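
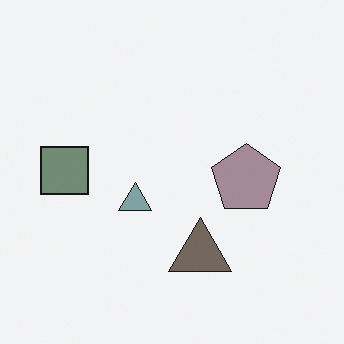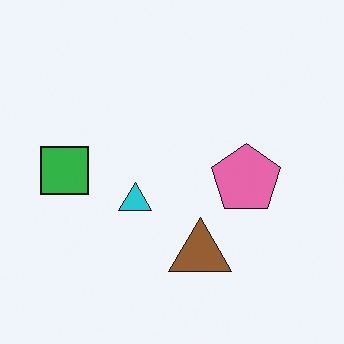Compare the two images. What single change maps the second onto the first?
The image was heavily desaturated.

All colors are more muted and greyish — a global saturation change.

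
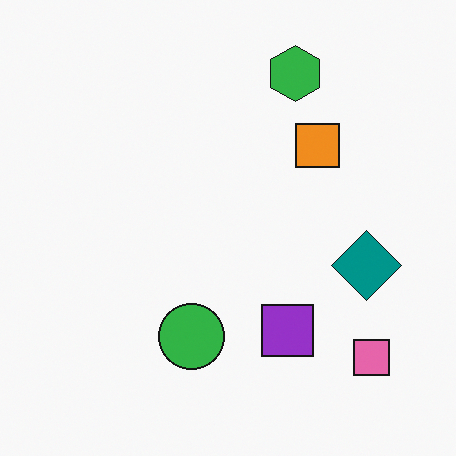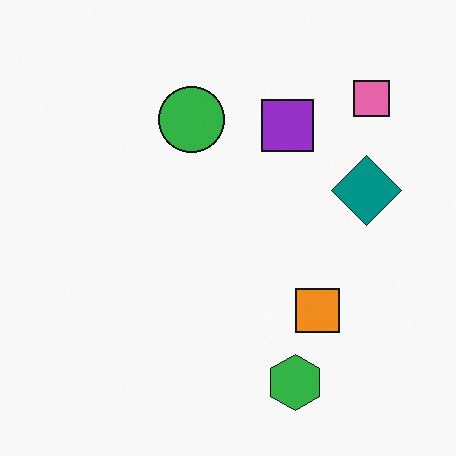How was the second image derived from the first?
The image was flipped vertically (top ↔ bottom).

The green hexagon is in the top of the first image and the bottom of the second — shapes on opposite sides of the horizontal midline have swapped in a mirror flip.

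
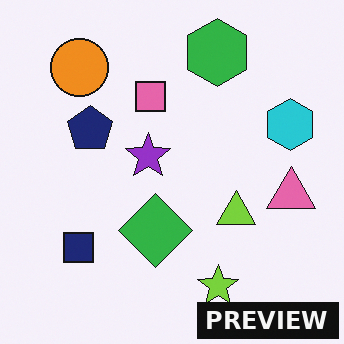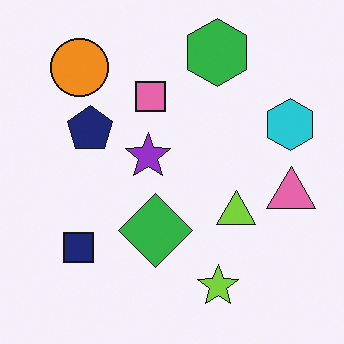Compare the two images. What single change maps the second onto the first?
Watermarked with the text "PREVIEW" in the lower-right corner.

A dark label reading "PREVIEW" appears in the lower-right corner.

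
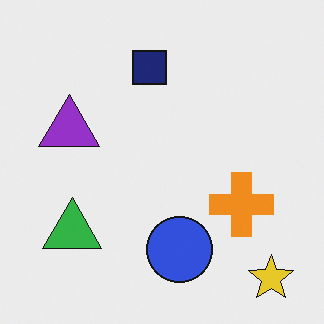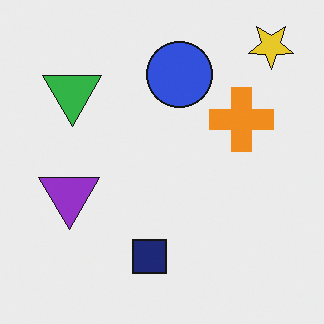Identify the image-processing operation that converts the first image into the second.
The transformation is: flipped vertically (top ↔ bottom).

The yellow star is in the bottom-right of the first image and the top-right of the second — shapes on opposite sides of the horizontal midline have swapped in a mirror flip.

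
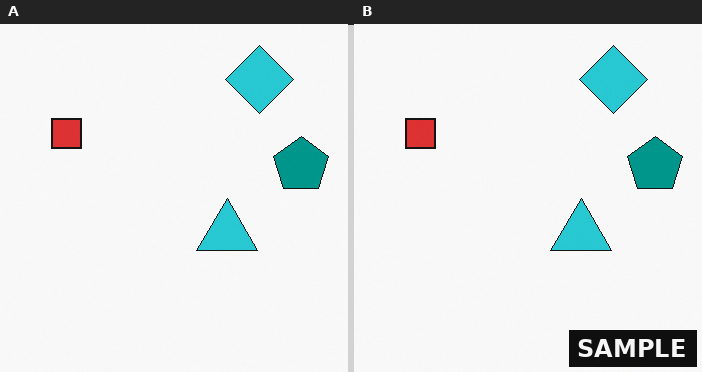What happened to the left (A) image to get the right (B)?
The image was watermarked with the text "SAMPLE" in the lower-right corner.

A dark label reading "SAMPLE" appears in the lower-right corner.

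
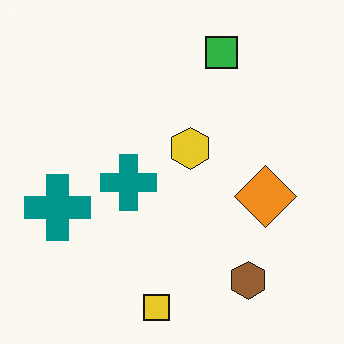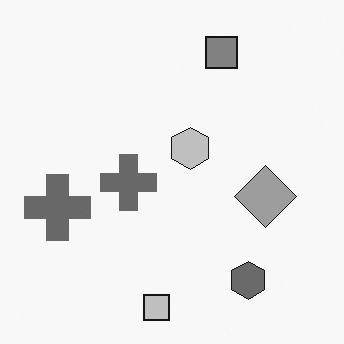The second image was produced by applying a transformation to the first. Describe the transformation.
The image was converted to grayscale.

All color is removed — every shape is now a shade of grey.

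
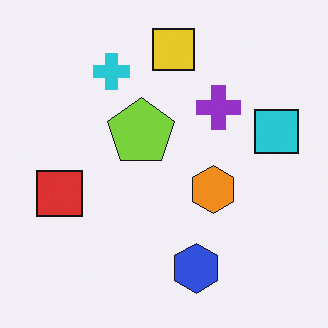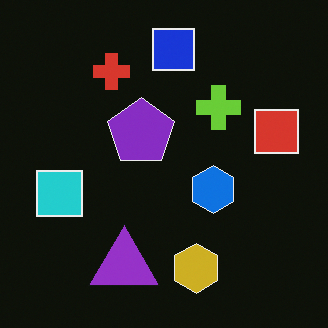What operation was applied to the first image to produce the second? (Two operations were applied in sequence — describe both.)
The second image is the first color-inverted (negative), then overlaid with an additional purple triangle.

The light background has become dark and every shape's color is its complement — a photographic negative. A purple triangle appears in the second image that is absent from the first.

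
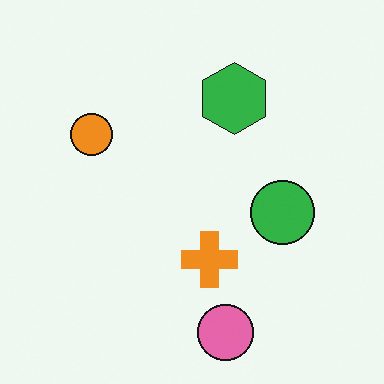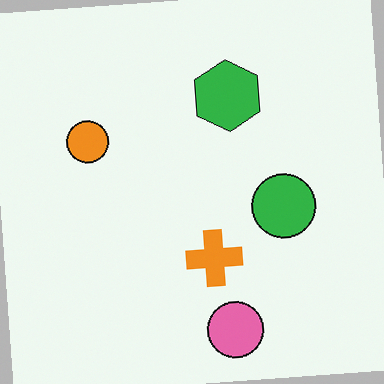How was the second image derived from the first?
Rotated counter-clockwise by a few degrees.

Every shape is tilted by the same angle and the image corners show triangular fill wedges — a whole-image rotation by a non-right angle.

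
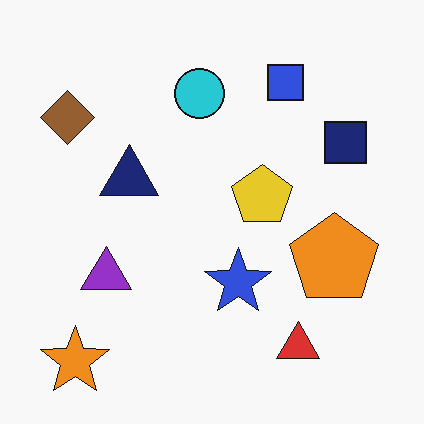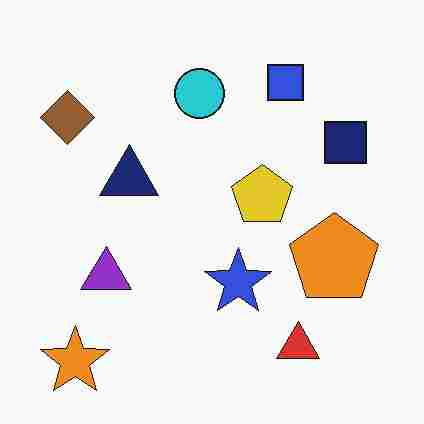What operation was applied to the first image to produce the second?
Degraded with heavy JPEG compression.

Blocky 8×8 compression artifacts appear around shape edges and the flat background shows ringing — characteristic JPEG degradation.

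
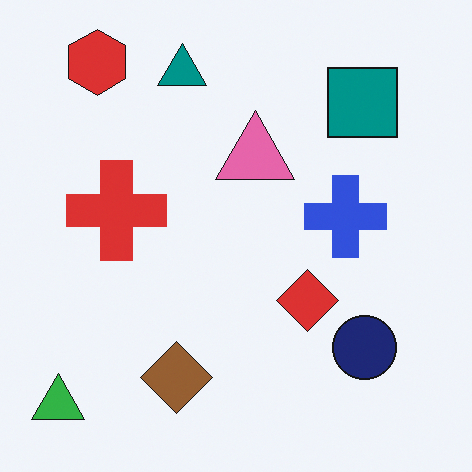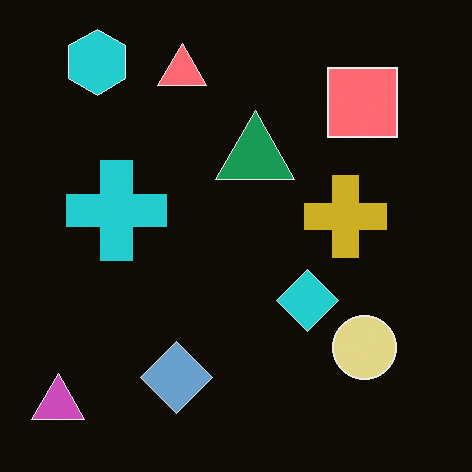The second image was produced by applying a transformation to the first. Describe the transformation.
It was color-inverted (negative).

The light background has become dark and every shape's color is its complement — a photographic negative.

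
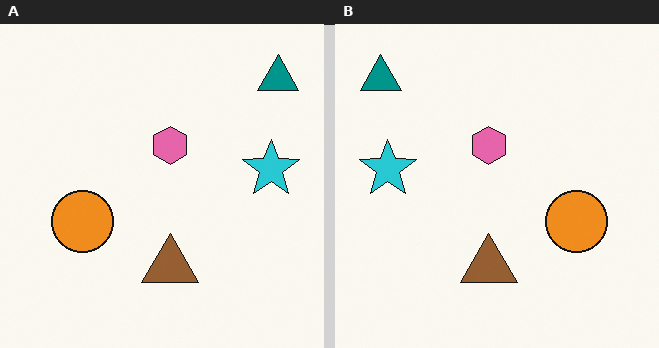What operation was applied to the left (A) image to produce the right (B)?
This is the original image flipped horizontally (left ↔ right).

The teal triangle is in the top-right of the left (A) image and the top-left of the right (B) — shapes on opposite sides of the vertical midline have swapped in a mirror flip.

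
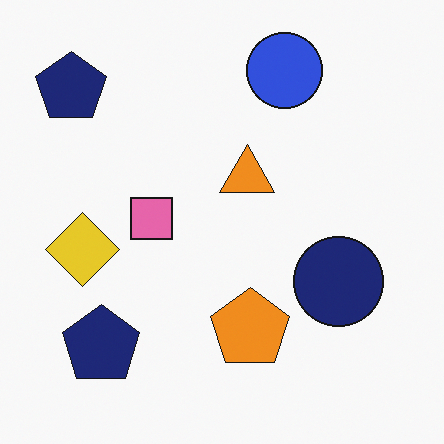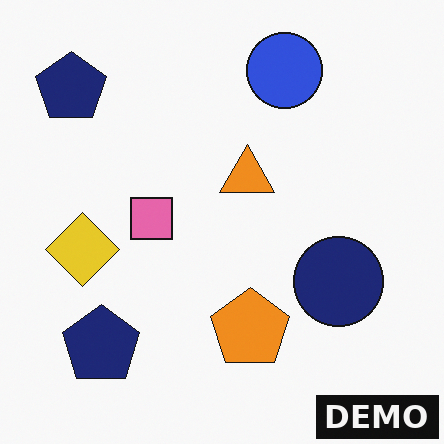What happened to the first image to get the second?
It was watermarked with the text "DEMO" in the lower-right corner.

A dark label reading "DEMO" appears in the lower-right corner.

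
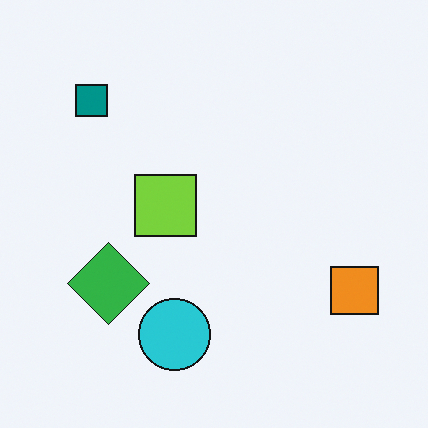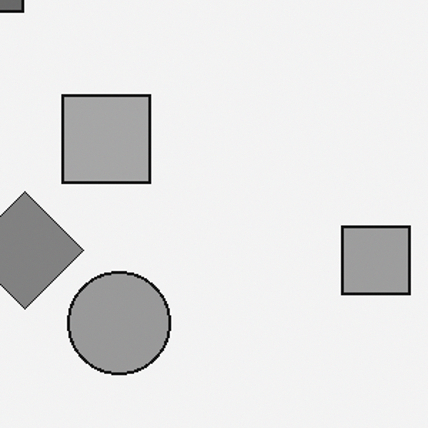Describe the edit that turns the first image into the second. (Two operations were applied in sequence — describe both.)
This is the original image converted to grayscale, then cropped slightly and scaled back up.

All color is removed — every shape is now a shade of grey. The visible shapes are larger and the field of view is narrower; shapes near the original edges may be partly or wholly outside the frame — a crop-and-rescale.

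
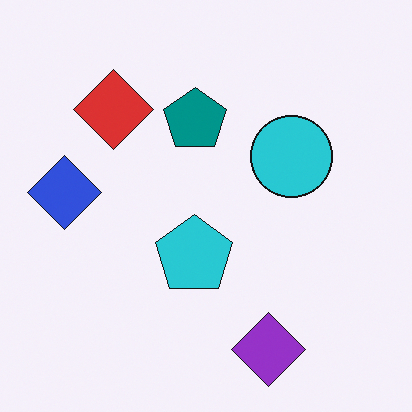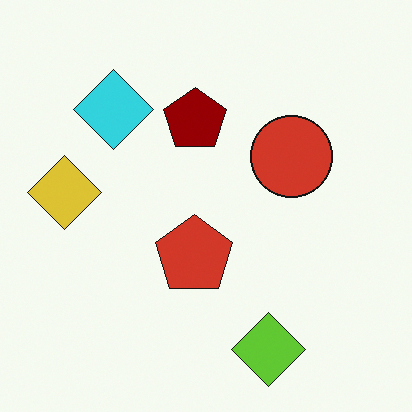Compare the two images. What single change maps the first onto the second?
It was hue-shifted by a large amount.

Every shape's color has rotated by the same amount around the hue wheel — a uniform hue shift.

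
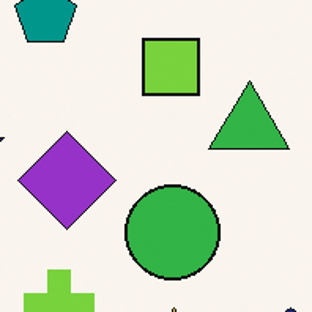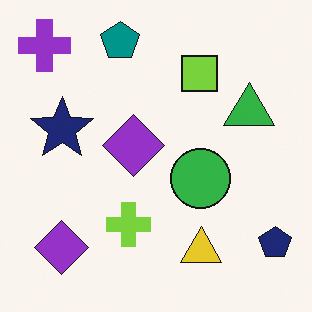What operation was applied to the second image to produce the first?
The image was cropped slightly and scaled back up.

The visible shapes are larger and the field of view is narrower; shapes near the original edges may be partly or wholly outside the frame — a crop-and-rescale.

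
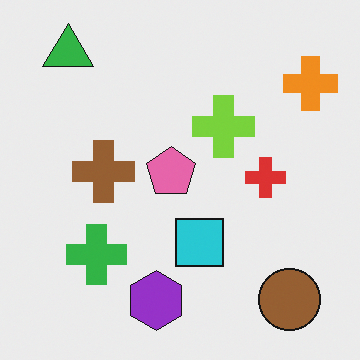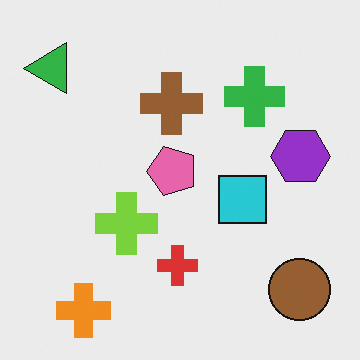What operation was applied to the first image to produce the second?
The second image is the first transposed (reflected across the top-left ↔ bottom-right diagonal).

Shapes have swapped their row and column positions — what was in the top-right is now in the bottom-left — a diagonal reflection.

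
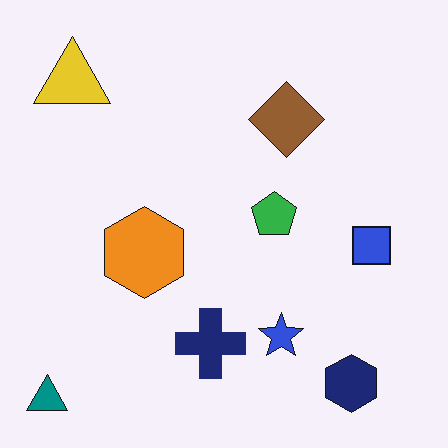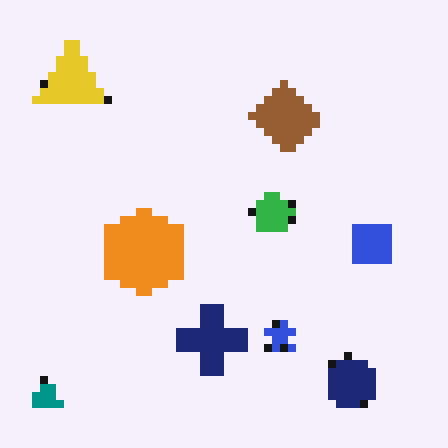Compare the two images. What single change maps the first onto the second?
The transformation is: moderately pixelated.

Shapes are reduced to large square blocks; fine edges and outlines are lost — a downscale-then-upscale (mosaic) effect.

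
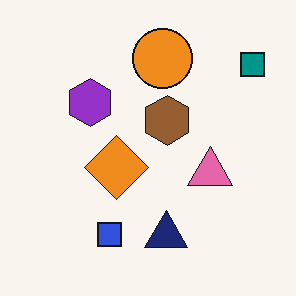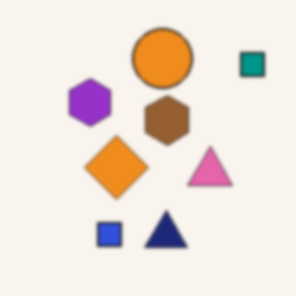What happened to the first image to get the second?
The image was slightly softened.

Shape edges and outlines are uniformly softened across the whole image.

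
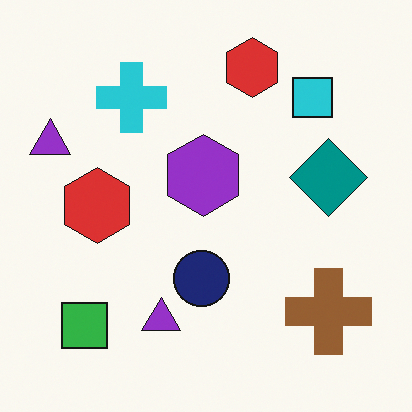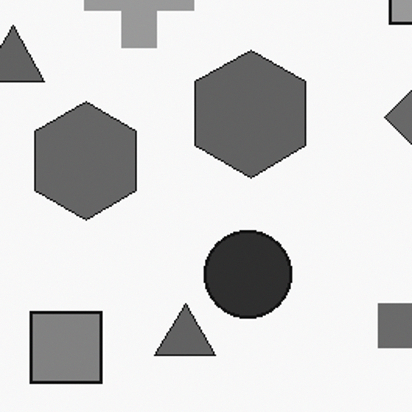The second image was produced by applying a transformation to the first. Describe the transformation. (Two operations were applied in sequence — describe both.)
The transformation is: converted to grayscale, then cropped to a modestly smaller region and rescaled.

All color is removed — every shape is now a shade of grey. The visible shapes are larger and the field of view is narrower; shapes near the original edges may be partly or wholly outside the frame — a crop-and-rescale.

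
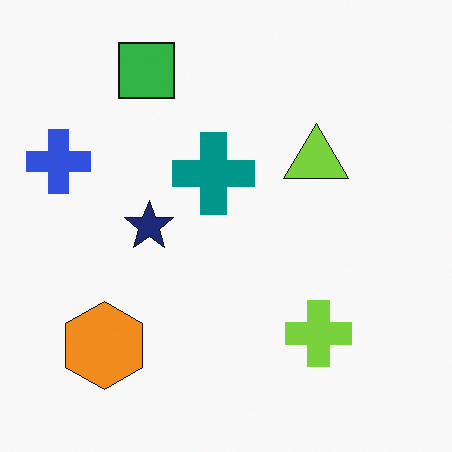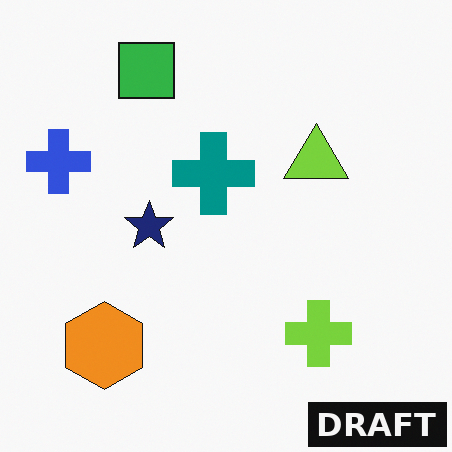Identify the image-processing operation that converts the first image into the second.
The image was watermarked with the text "DRAFT" in the lower-right corner.

A dark label reading "DRAFT" appears in the lower-right corner.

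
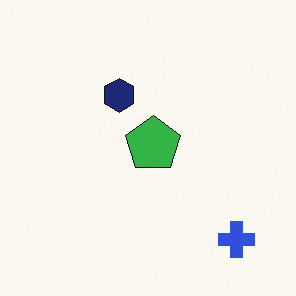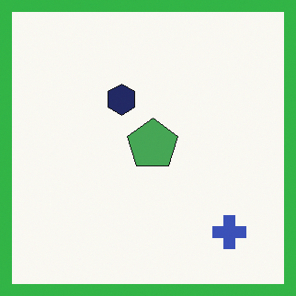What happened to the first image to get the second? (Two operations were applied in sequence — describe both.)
The second image is the first slightly desaturated, then framed with a green border.

All colors are more muted and greyish — a global saturation change. A solid green frame runs around the edge of the second image, with the content slightly shrunk inside it.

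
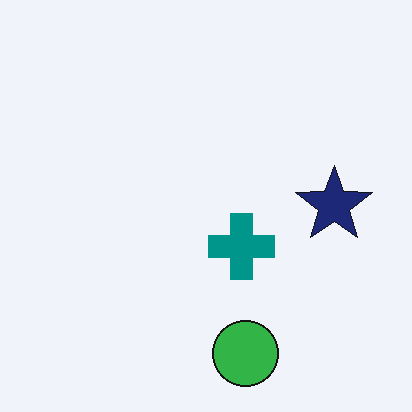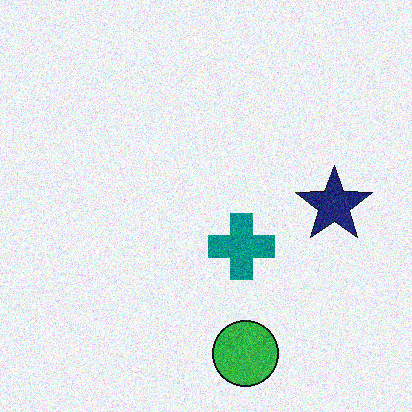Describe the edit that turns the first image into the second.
Degraded with moderate additive noise.

Random speckle covers the whole image, including the flat background.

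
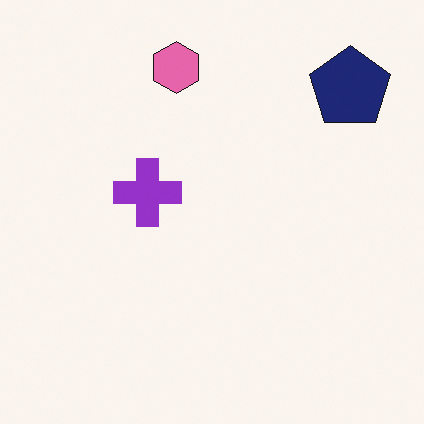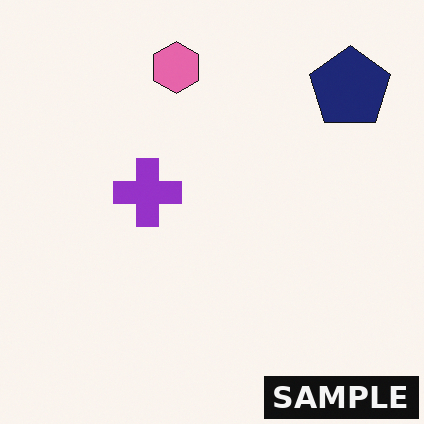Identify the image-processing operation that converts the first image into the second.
This is the original image watermarked with the text "SAMPLE" in the lower-right corner.

A dark label reading "SAMPLE" appears in the lower-right corner.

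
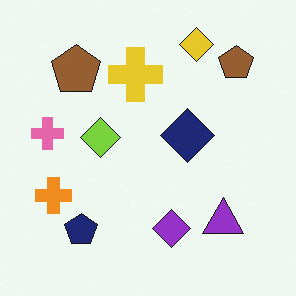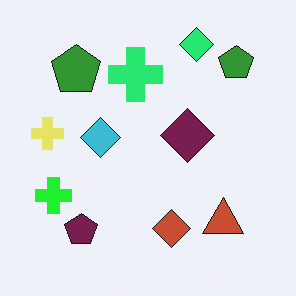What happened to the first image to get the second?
It was hue-shifted by a moderate amount.

Every shape's color has rotated by the same amount around the hue wheel — a uniform hue shift.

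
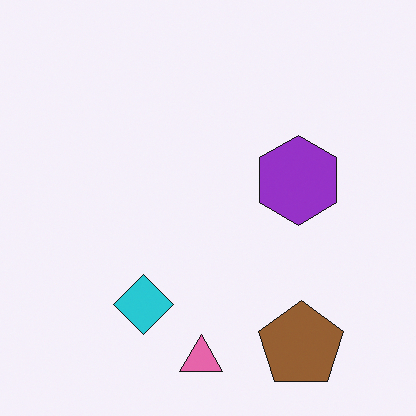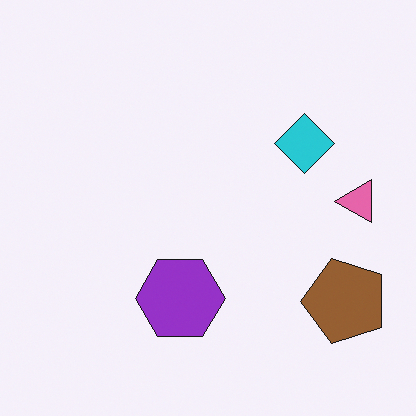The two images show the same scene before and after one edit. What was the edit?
The transformation is: transposed (reflected across the top-left ↔ bottom-right diagonal).

Shapes have swapped their row and column positions — what was in the top-right is now in the bottom-left — a diagonal reflection.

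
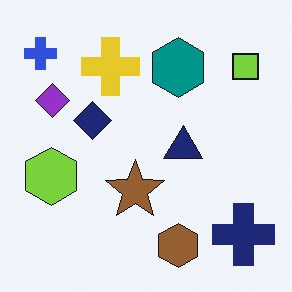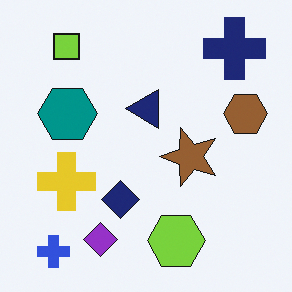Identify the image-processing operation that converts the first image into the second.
It was rotated 90° counter-clockwise.

The blue cross sits in the top-left of the first image and the bottom-left of the second — consistent with a whole-image 90° counter-clockwise rotation.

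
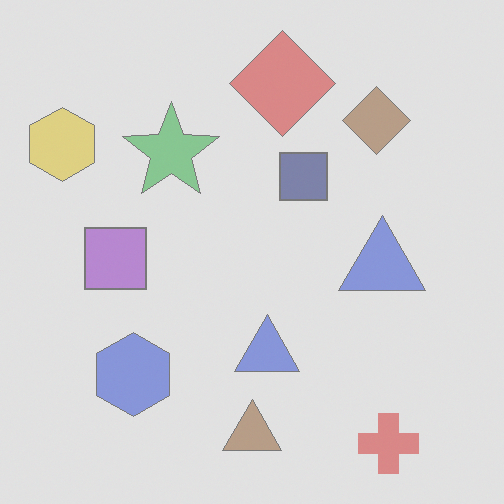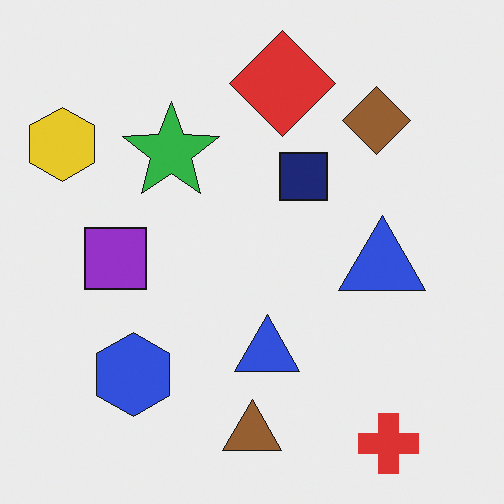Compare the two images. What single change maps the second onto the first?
The first image is the second given much lower contrast.

Tones are pushed toward mid-grey across the whole image — a global contrast change.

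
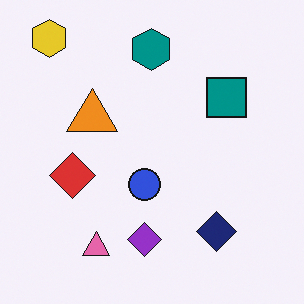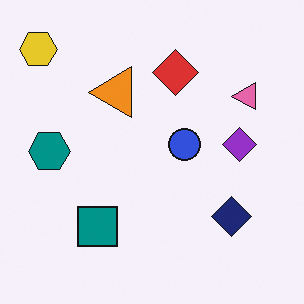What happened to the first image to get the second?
This is the original image transposed (reflected across the top-left ↔ bottom-right diagonal).

Shapes have swapped their row and column positions — what was in the top-right is now in the bottom-left — a diagonal reflection.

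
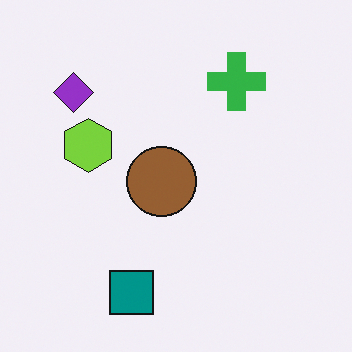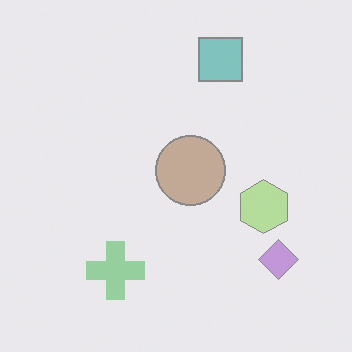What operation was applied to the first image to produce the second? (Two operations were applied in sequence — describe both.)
The transformation is: rotated 180°, then washed out (contrast reduced).

The purple diamond sits in the top-left of the first image and the bottom-right of the second — consistent with a whole-image 180° rotation. Tones are pushed toward mid-grey across the whole image — a global contrast change.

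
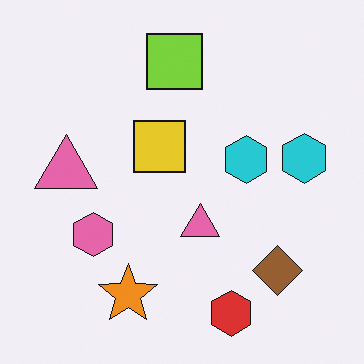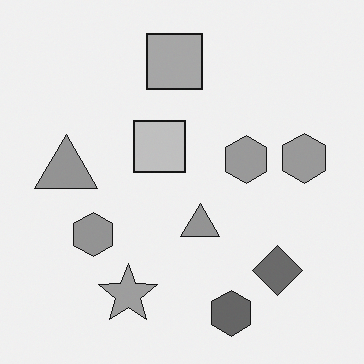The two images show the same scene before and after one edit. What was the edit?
The second image is the first converted to grayscale.

All color is removed — every shape is now a shade of grey.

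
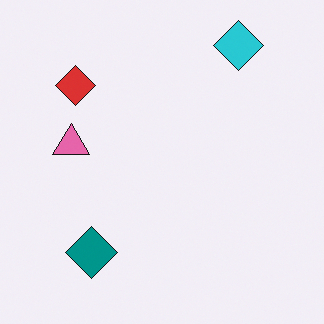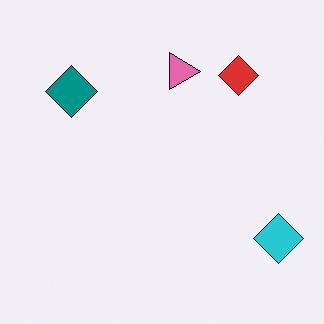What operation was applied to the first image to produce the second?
This is the original image rotated 90° clockwise.

The cyan diamond sits in the top-right of the first image and the bottom-right of the second — consistent with a whole-image 90° clockwise rotation.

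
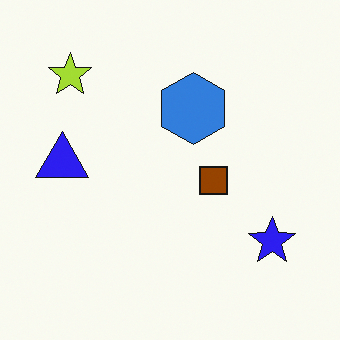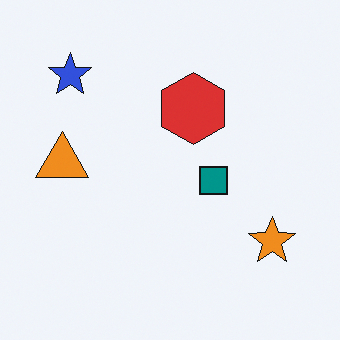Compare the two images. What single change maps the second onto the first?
The image was hue-shifted by a large amount.

Every shape's color has rotated by the same amount around the hue wheel — a uniform hue shift.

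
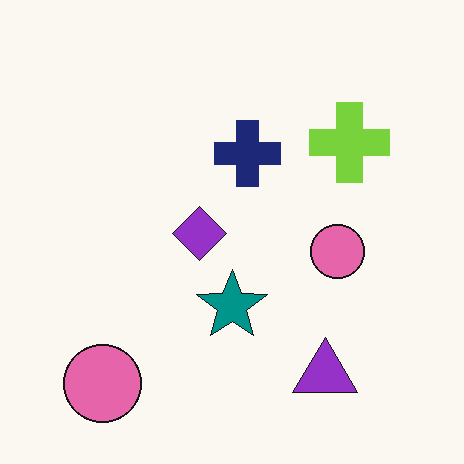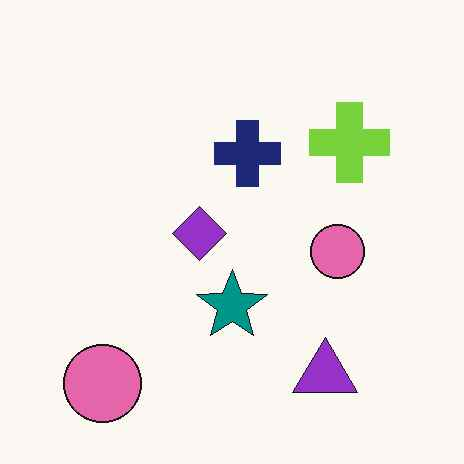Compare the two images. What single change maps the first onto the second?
The second image is the first JPEG-compressed with visible artifacts.

Blocky 8×8 compression artifacts appear around shape edges and the flat background shows ringing — characteristic JPEG degradation.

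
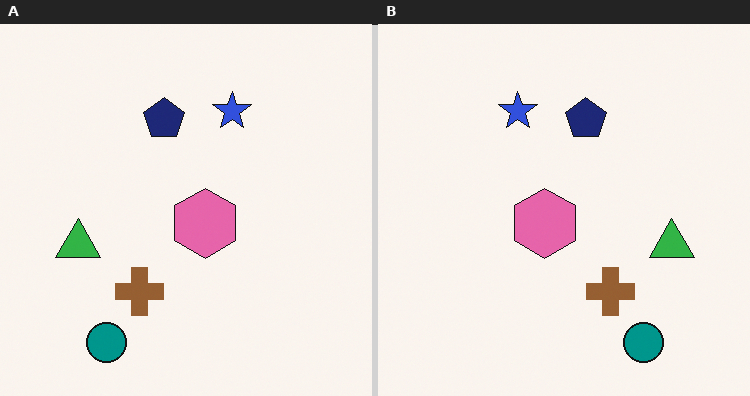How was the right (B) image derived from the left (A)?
The image was flipped horizontally (left ↔ right).

The green triangle is in the left of the left (A) image and the right of the right (B) — shapes on opposite sides of the vertical midline have swapped in a mirror flip.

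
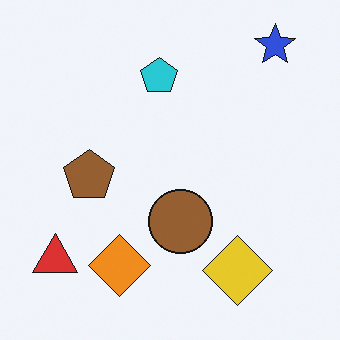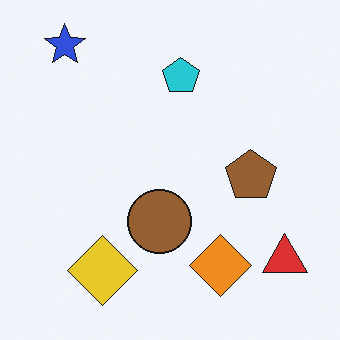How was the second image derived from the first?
It was flipped horizontally (left ↔ right).

The red triangle is in the bottom-left of the first image and the bottom-right of the second — shapes on opposite sides of the vertical midline have swapped in a mirror flip.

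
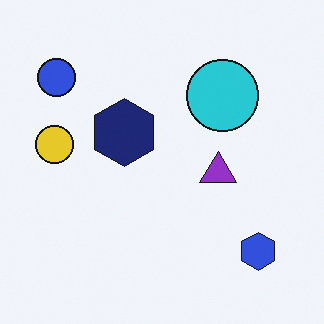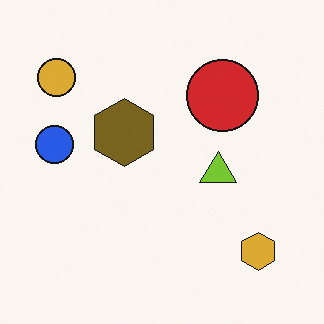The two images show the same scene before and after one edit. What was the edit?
The second image is the first hue-shifted by a large amount.

Every shape's color has rotated by the same amount around the hue wheel — a uniform hue shift.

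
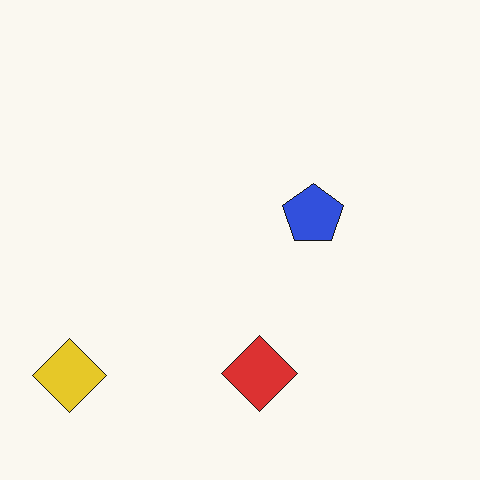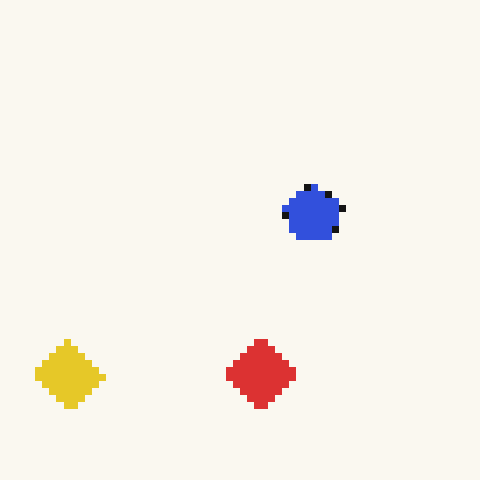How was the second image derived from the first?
The second image is the first pixelated into visible square blocks.

Shapes are reduced to large square blocks; fine edges and outlines are lost — a downscale-then-upscale (mosaic) effect.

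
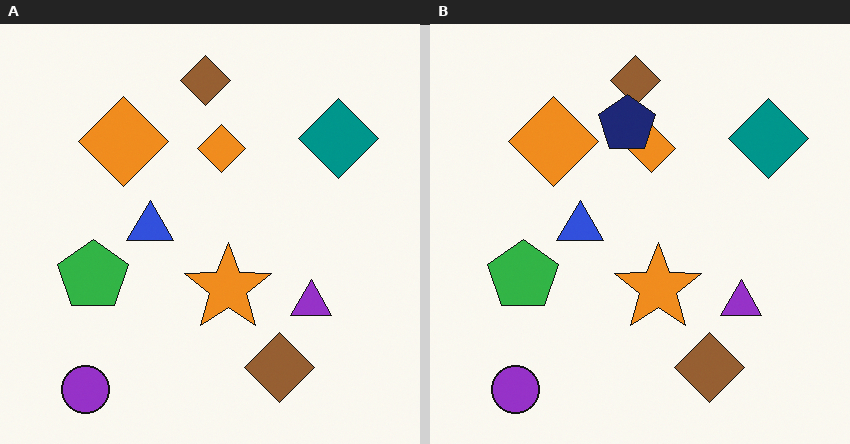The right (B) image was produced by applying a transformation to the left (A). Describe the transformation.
The right (B) image is the left (A) overlaid with an additional navy pentagon.

A navy pentagon appears in the right (B) image that is absent from the left (A).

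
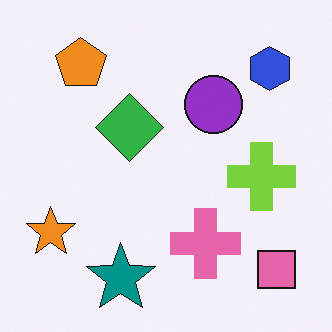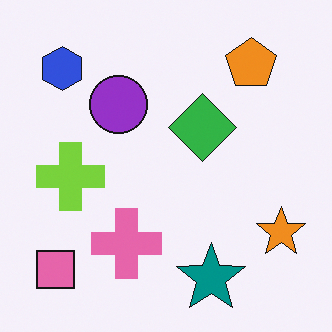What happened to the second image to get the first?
It was flipped horizontally (left ↔ right).

The orange star is in the bottom-right of the second image and the bottom-left of the first — shapes on opposite sides of the vertical midline have swapped in a mirror flip.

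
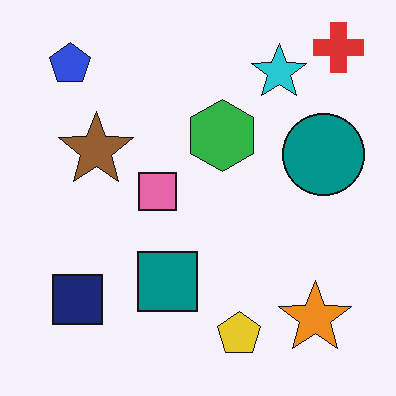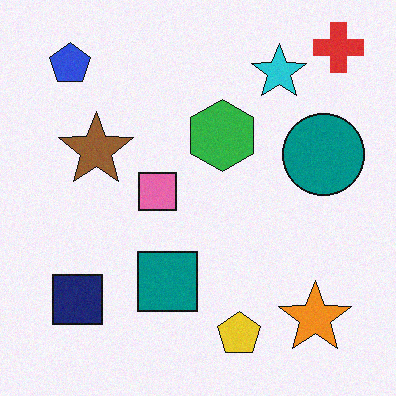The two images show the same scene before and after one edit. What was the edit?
Degraded with subtle gaussian noise.

Random speckle covers the whole image, including the flat background.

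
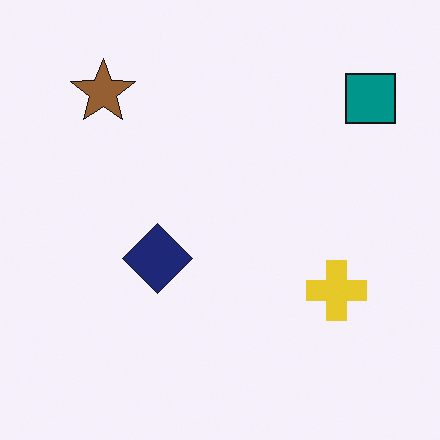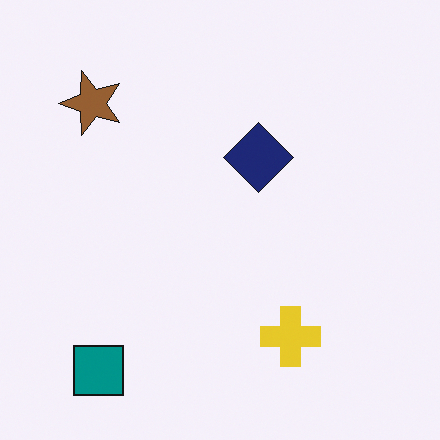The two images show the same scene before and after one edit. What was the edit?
The second image is the first transposed (reflected across the top-left ↔ bottom-right diagonal).

Shapes have swapped their row and column positions — what was in the top-right is now in the bottom-left — a diagonal reflection.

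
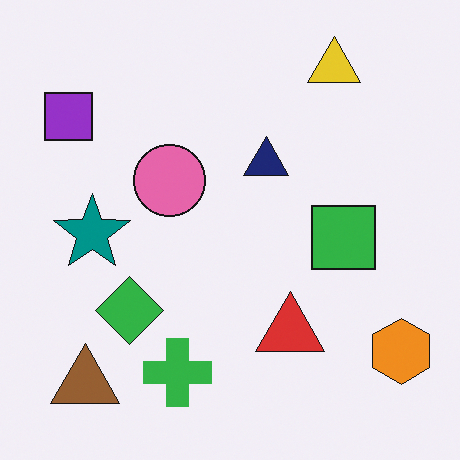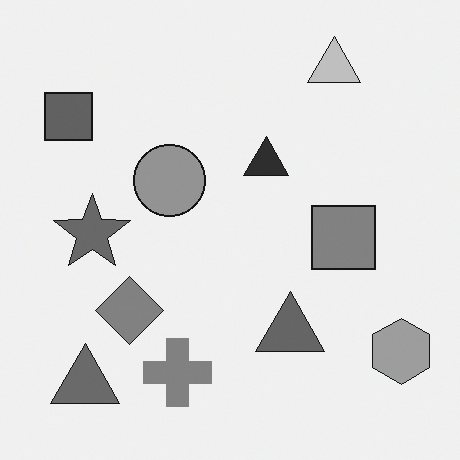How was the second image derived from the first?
The image was converted to grayscale.

All color is removed — every shape is now a shade of grey.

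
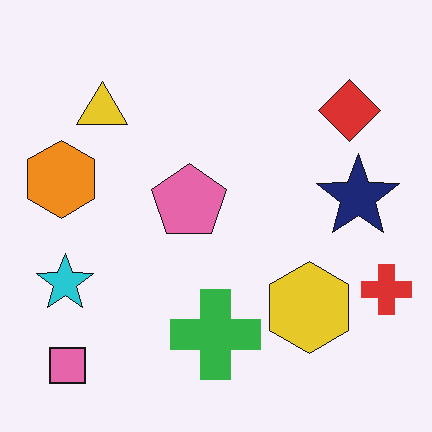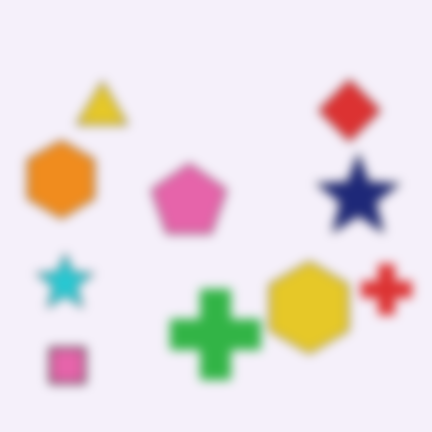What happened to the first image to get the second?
The transformation is: heavily blurred.

Shape edges and outlines are uniformly softened across the whole image.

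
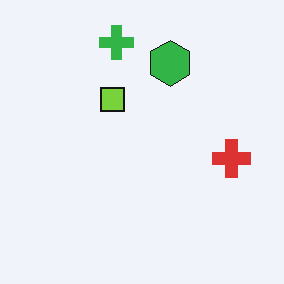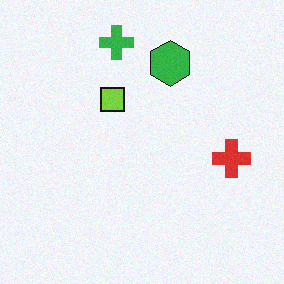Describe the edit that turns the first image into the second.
The second image is the first degraded with subtle gaussian noise.

Random speckle covers the whole image, including the flat background.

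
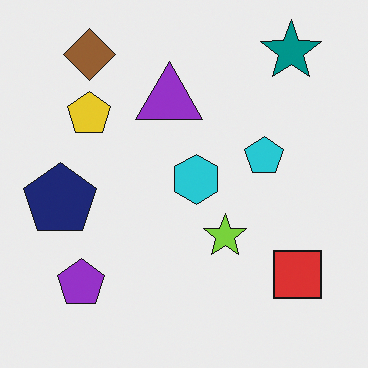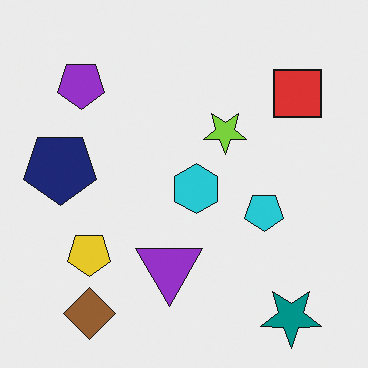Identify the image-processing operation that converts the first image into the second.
The image was flipped vertically (top ↔ bottom).

The teal star is in the top-right of the first image and the bottom-right of the second — shapes on opposite sides of the horizontal midline have swapped in a mirror flip.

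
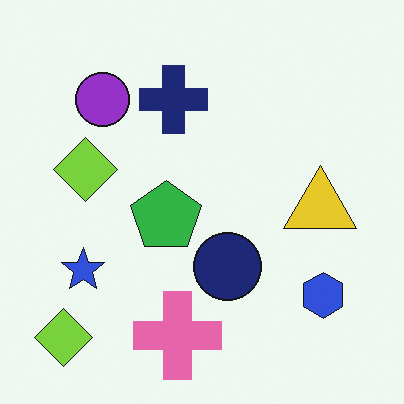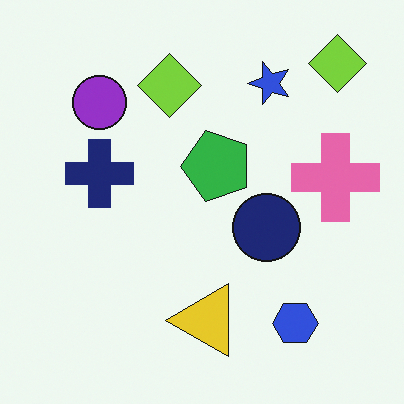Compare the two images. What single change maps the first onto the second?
The transformation is: transposed (reflected across the top-left ↔ bottom-right diagonal).

Shapes have swapped their row and column positions — what was in the top-right is now in the bottom-left — a diagonal reflection.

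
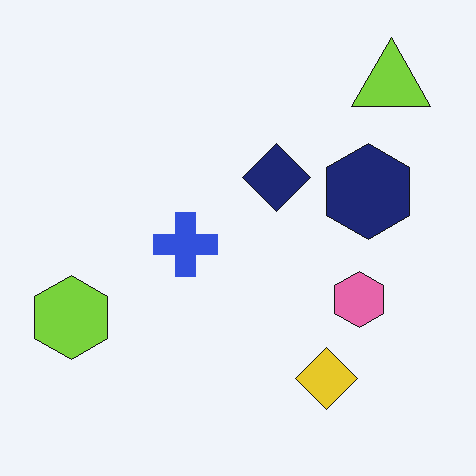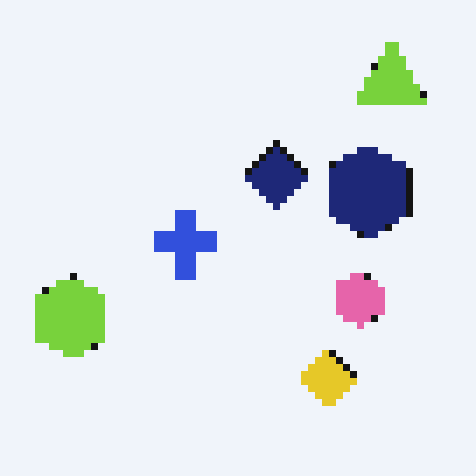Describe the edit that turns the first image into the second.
The image was pixelated into visible square blocks.

Shapes are reduced to large square blocks; fine edges and outlines are lost — a downscale-then-upscale (mosaic) effect.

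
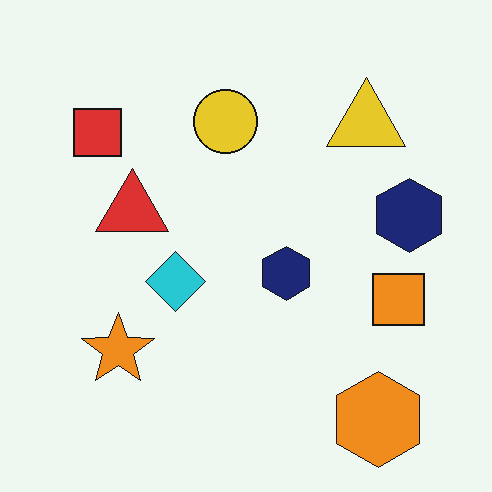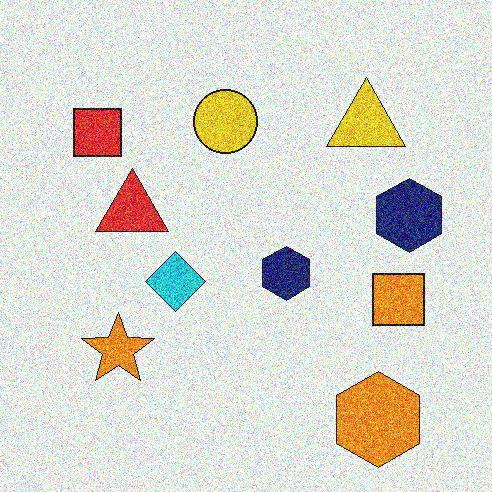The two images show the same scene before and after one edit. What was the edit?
The transformation is: degraded with a thick layer of grain.

Random speckle covers the whole image, including the flat background.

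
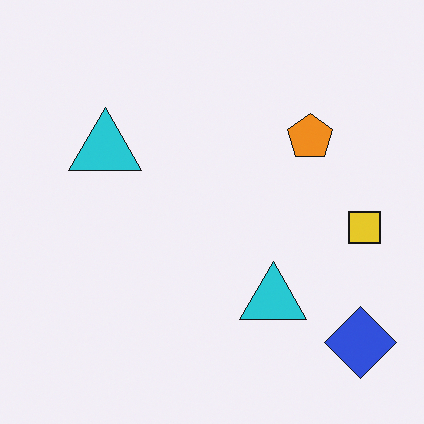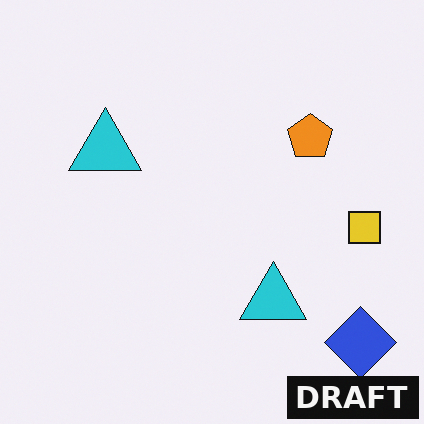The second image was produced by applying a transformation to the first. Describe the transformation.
The transformation is: watermarked with the text "DRAFT" in the lower-right corner.

A dark label reading "DRAFT" appears in the lower-right corner.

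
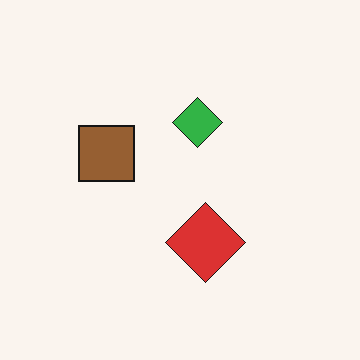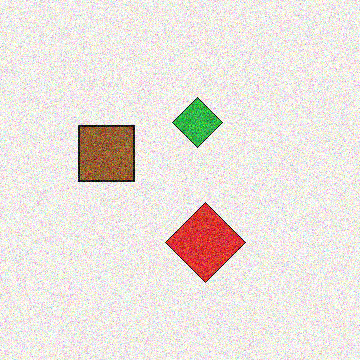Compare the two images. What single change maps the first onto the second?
The second image is the first degraded with strong gaussian noise.

Random speckle covers the whole image, including the flat background.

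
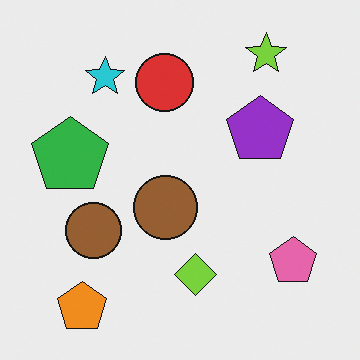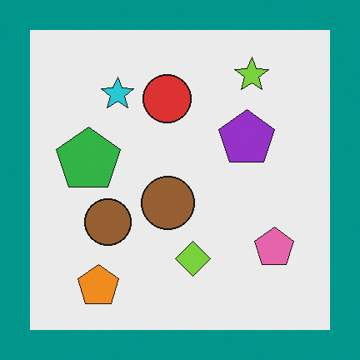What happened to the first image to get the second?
Framed with a teal border.

A solid teal frame runs around the edge of the second image, with the content slightly shrunk inside it.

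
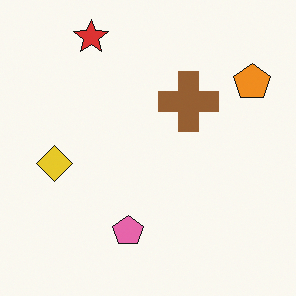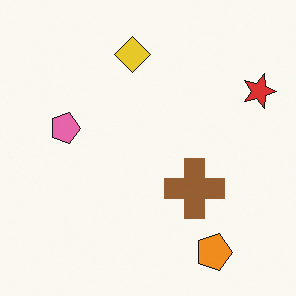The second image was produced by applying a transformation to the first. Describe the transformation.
Rotated 90° clockwise.

The red star sits in the top-left of the first image and the top-right of the second — consistent with a whole-image 90° clockwise rotation.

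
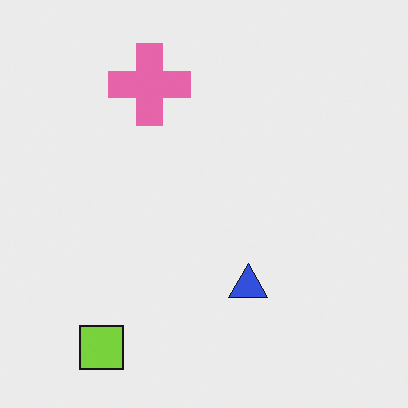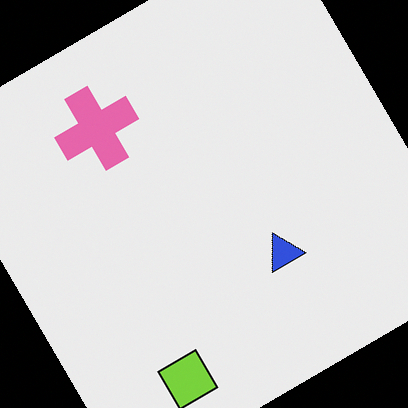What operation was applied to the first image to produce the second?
It was rotated counter-clockwise by a large amount — several tens of degrees.

Every shape is tilted by the same angle and the image corners show triangular fill wedges — a whole-image rotation by a non-right angle.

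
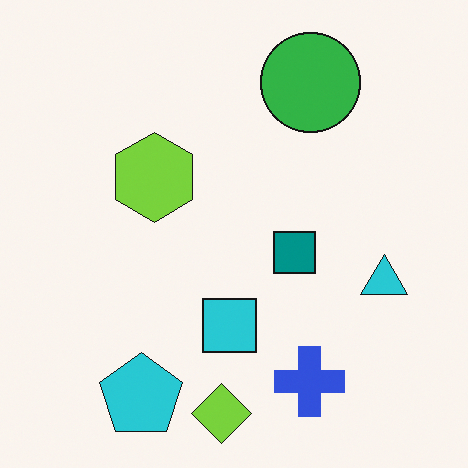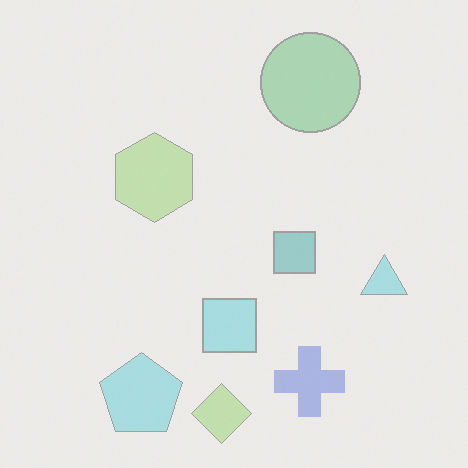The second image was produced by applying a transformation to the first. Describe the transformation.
The transformation is: washed out (contrast reduced).

Tones are pushed toward mid-grey across the whole image — a global contrast change.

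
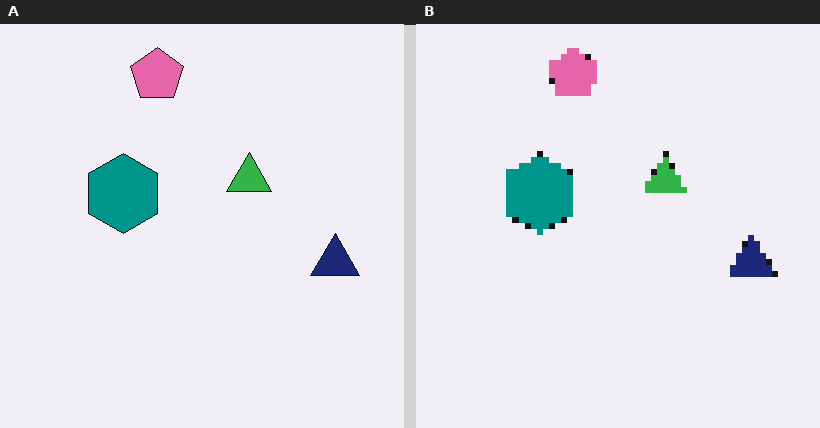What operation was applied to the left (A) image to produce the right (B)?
This is the original image moderately pixelated.

Shapes are reduced to large square blocks; fine edges and outlines are lost — a downscale-then-upscale (mosaic) effect.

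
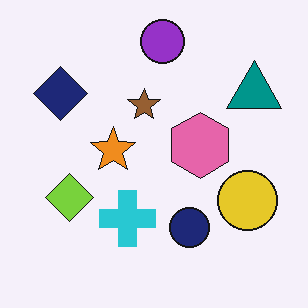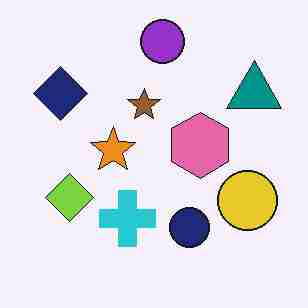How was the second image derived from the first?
This is the original image heavily JPEG-compressed with obvious blocking artifacts.

Blocky 8×8 compression artifacts appear around shape edges and the flat background shows ringing — characteristic JPEG degradation.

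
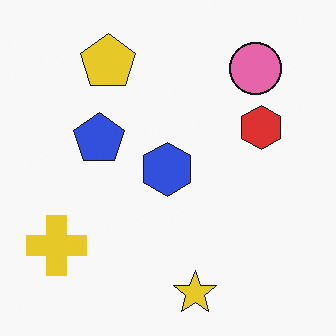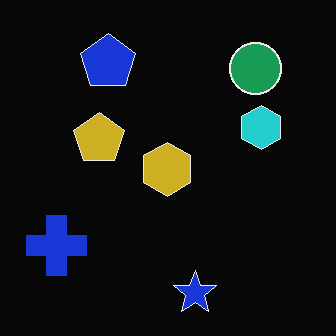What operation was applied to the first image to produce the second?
The image was color-inverted (negative).

The light background has become dark and every shape's color is its complement — a photographic negative.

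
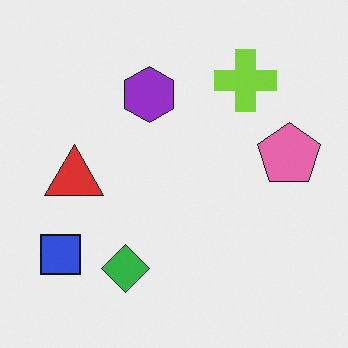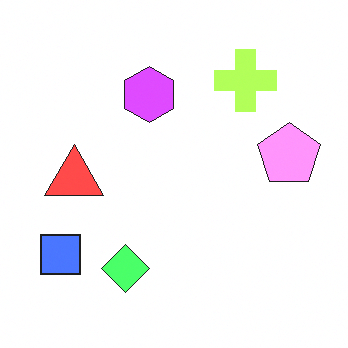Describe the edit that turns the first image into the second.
Noticeably brightened.

Every pixel — background and shapes alike — is uniformly brightened.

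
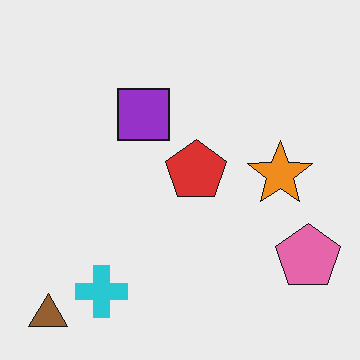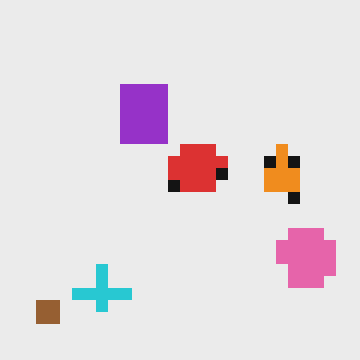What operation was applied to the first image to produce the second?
The second image is the first coarsely pixelated.

Shapes are reduced to large square blocks; fine edges and outlines are lost — a downscale-then-upscale (mosaic) effect.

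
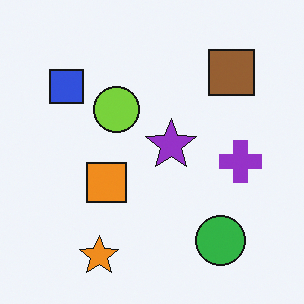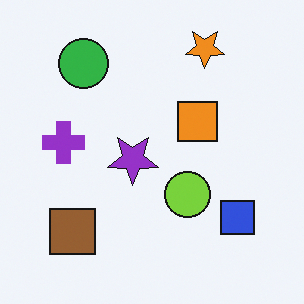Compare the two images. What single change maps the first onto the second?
The transformation is: rotated 180°.

The orange star sits in the bottom-left of the first image and the top-right of the second — consistent with a whole-image 180° rotation.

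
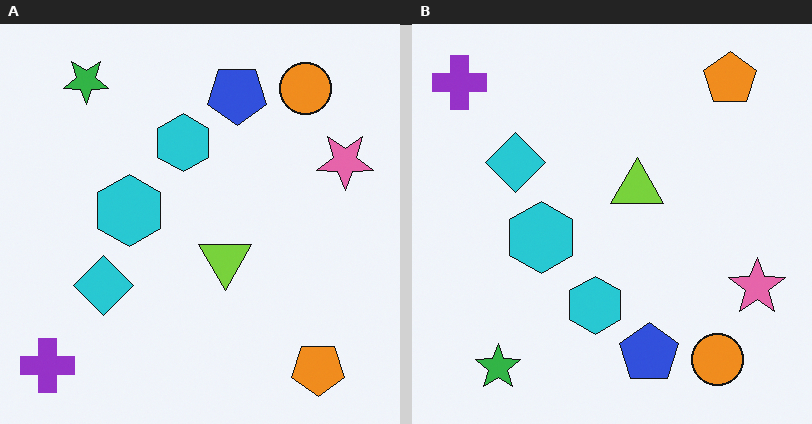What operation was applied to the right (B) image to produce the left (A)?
The left (A) image is the right (B) flipped vertically (top ↔ bottom).

The orange pentagon is in the top-right of the right (B) image and the bottom-right of the left (A) — shapes on opposite sides of the horizontal midline have swapped in a mirror flip.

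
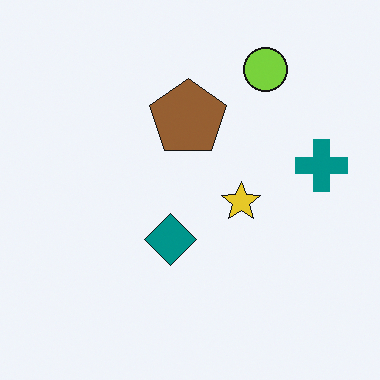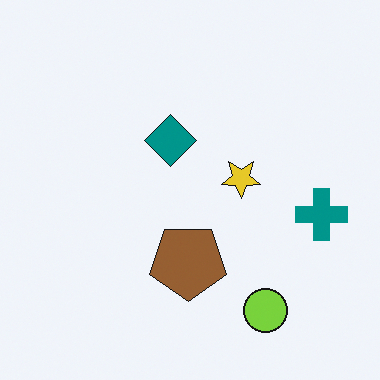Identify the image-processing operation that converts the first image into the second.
The second image is the first flipped vertically (top ↔ bottom).

The lime circle is in the top-right of the first image and the bottom-right of the second — shapes on opposite sides of the horizontal midline have swapped in a mirror flip.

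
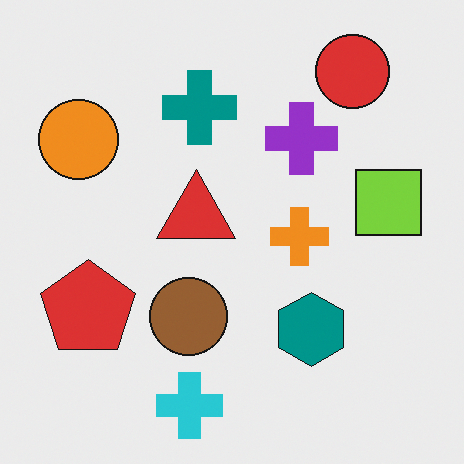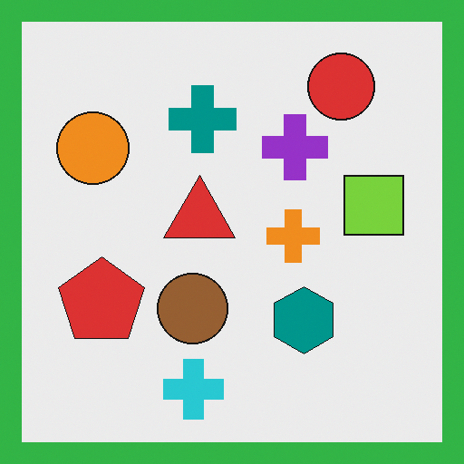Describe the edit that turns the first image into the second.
The transformation is: framed with a green border.

A solid green frame runs around the edge of the second image, with the content slightly shrunk inside it.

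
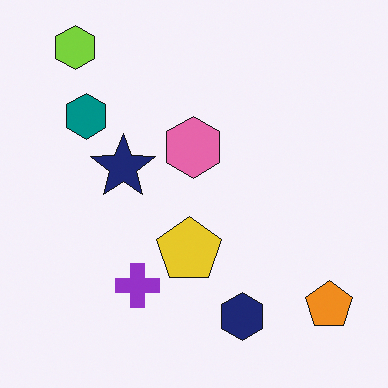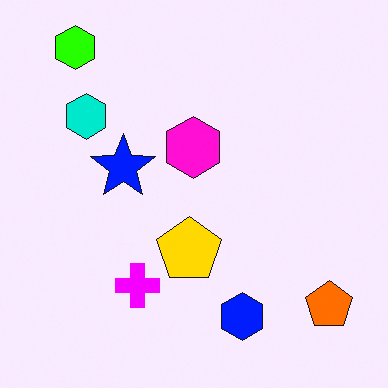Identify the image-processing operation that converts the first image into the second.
It was made much more vivid (saturation change).

All colors are more vivid — a global saturation change.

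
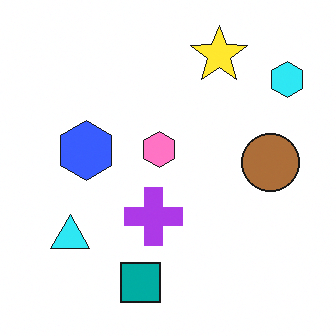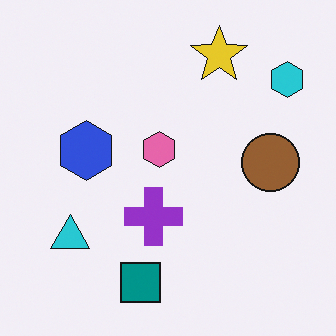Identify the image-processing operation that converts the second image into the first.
It was slightly brightened.

Every pixel — background and shapes alike — is uniformly brightened.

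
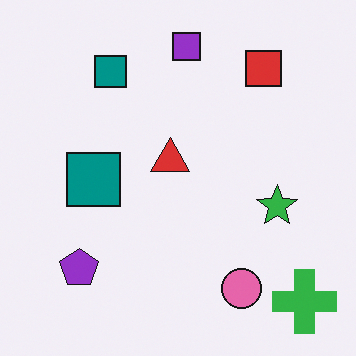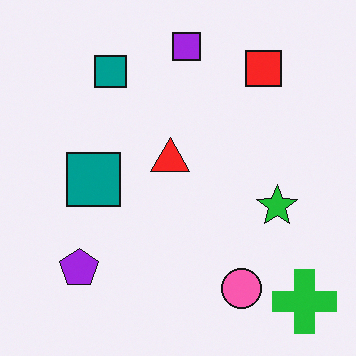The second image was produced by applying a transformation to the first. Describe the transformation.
It was slightly oversaturated.

All colors are more vivid — a global saturation change.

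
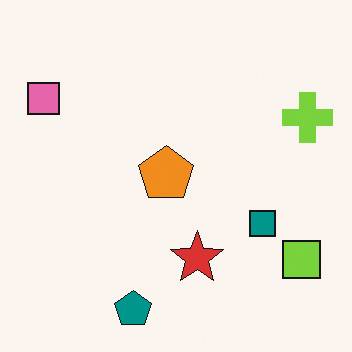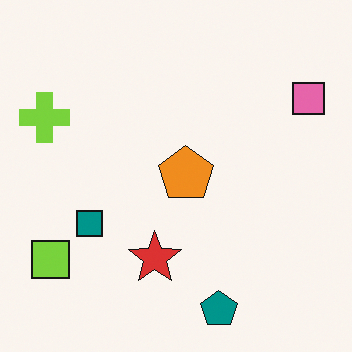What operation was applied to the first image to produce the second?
The transformation is: flipped horizontally (left ↔ right).

The pink square is in the top-left of the first image and the top-right of the second — shapes on opposite sides of the vertical midline have swapped in a mirror flip.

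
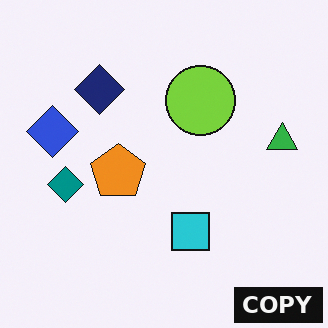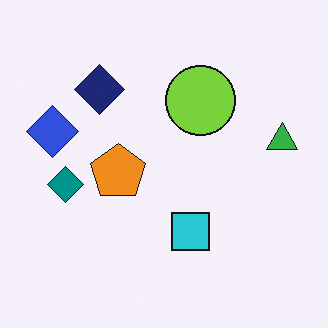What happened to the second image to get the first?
This is the original image watermarked with the text "COPY" in the lower-right corner.

A dark label reading "COPY" appears in the lower-right corner.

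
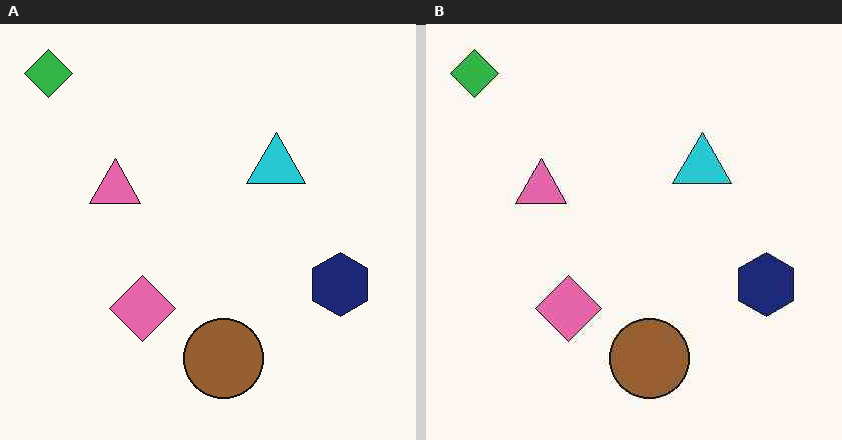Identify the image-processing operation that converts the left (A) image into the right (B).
JPEG-compressed with visible artifacts.

Blocky 8×8 compression artifacts appear around shape edges and the flat background shows ringing — characteristic JPEG degradation.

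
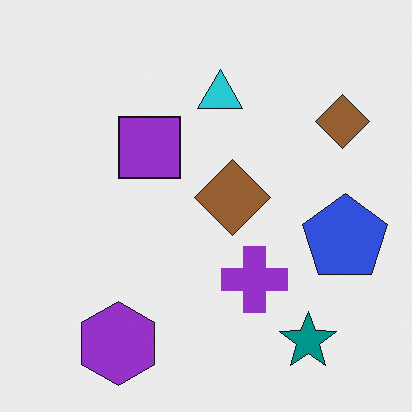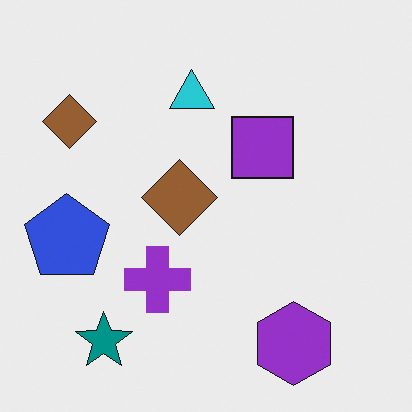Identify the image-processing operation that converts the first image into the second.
It was flipped horizontally (left ↔ right).

The blue pentagon is in the right of the first image and the left of the second — shapes on opposite sides of the vertical midline have swapped in a mirror flip.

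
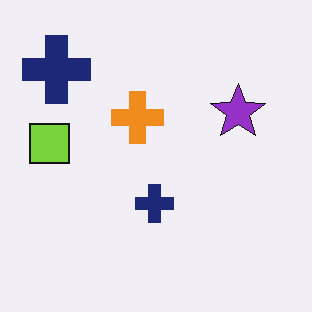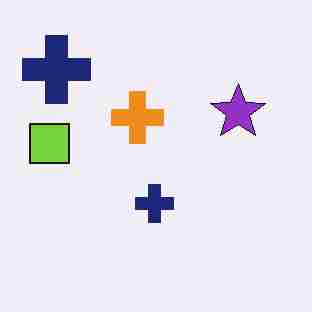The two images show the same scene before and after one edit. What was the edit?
This is the original image degraded with heavy JPEG compression.

Blocky 8×8 compression artifacts appear around shape edges and the flat background shows ringing — characteristic JPEG degradation.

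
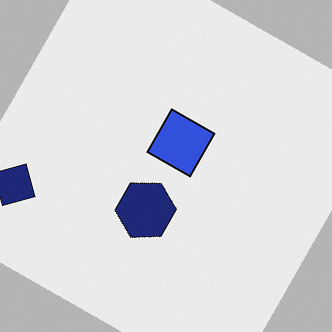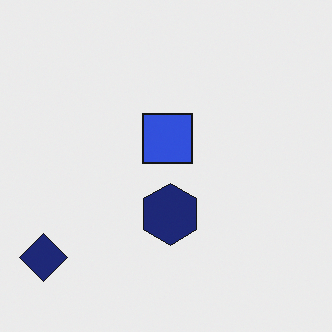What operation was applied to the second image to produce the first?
Rotated clockwise by a moderate amount.

Every shape is tilted by the same angle and the image corners show triangular fill wedges — a whole-image rotation by a non-right angle.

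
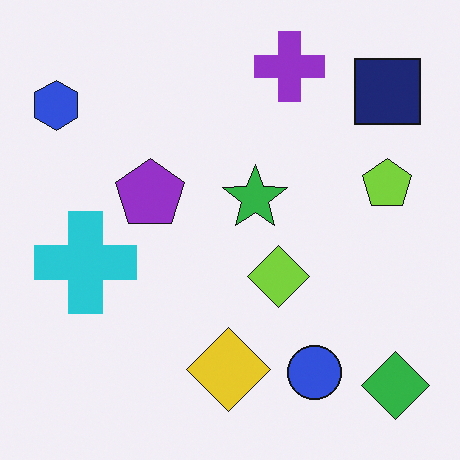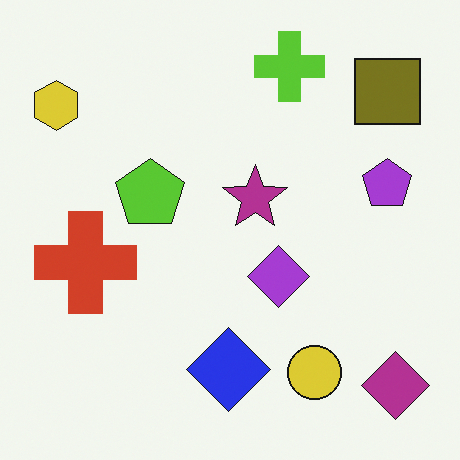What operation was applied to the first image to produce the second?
The second image is the first hue-shifted through roughly half the color wheel.

Every shape's color has rotated by the same amount around the hue wheel — a uniform hue shift.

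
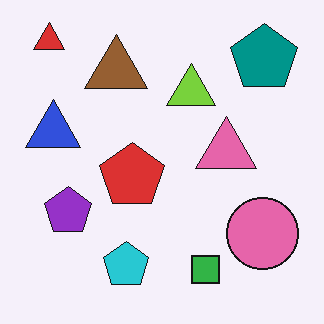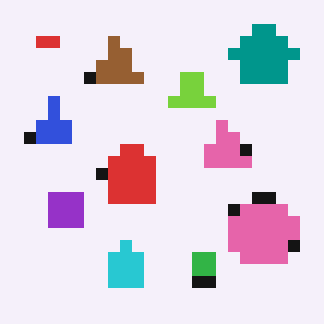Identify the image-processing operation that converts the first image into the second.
Heavily pixelated into large blocks.

Shapes are reduced to large square blocks; fine edges and outlines are lost — a downscale-then-upscale (mosaic) effect.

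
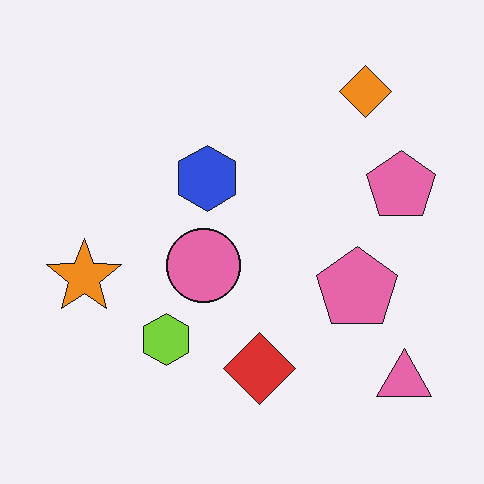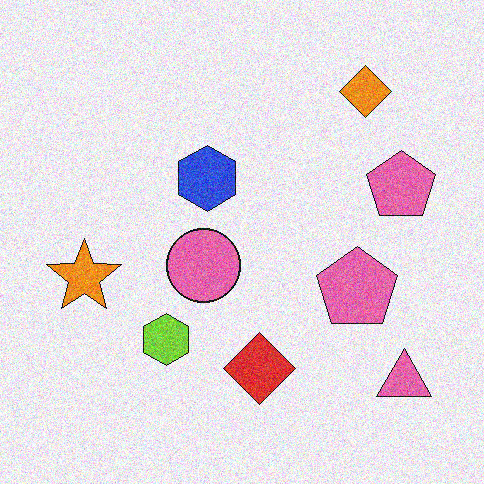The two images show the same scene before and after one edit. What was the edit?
This is the original image degraded with visible gaussian noise.

Random speckle covers the whole image, including the flat background.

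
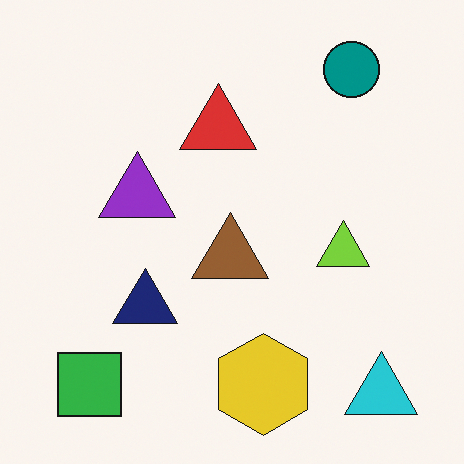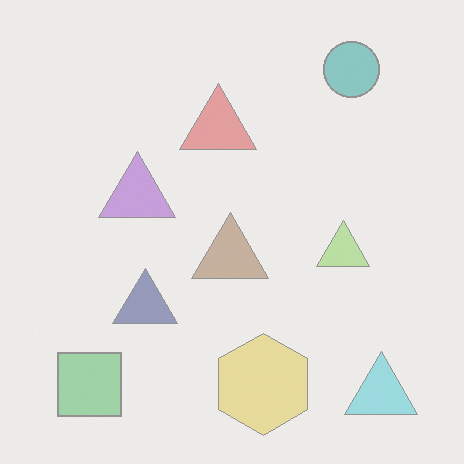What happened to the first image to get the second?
The second image is the first given much lower contrast.

Tones are pushed toward mid-grey across the whole image — a global contrast change.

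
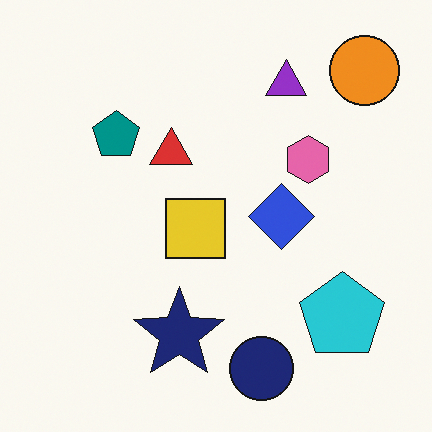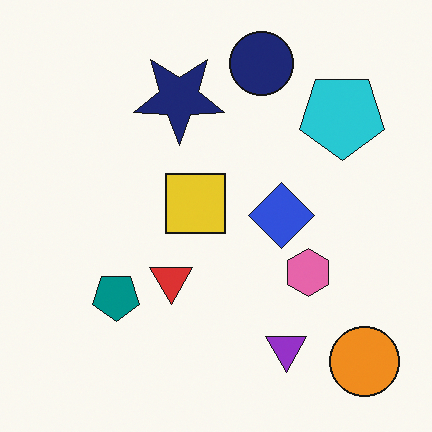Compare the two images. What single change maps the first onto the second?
This is the original image flipped vertically (top ↔ bottom).

The navy circle is in the bottom of the first image and the top of the second — shapes on opposite sides of the horizontal midline have swapped in a mirror flip.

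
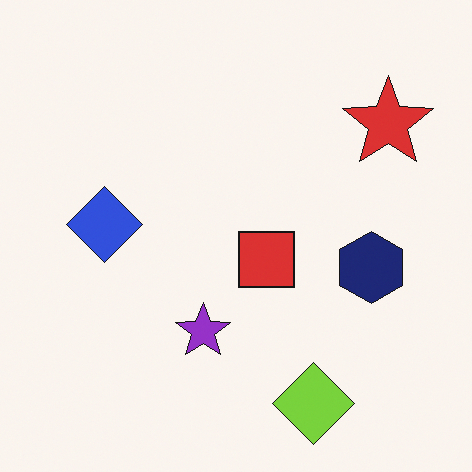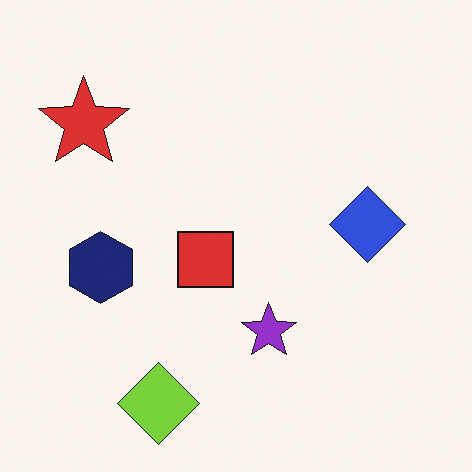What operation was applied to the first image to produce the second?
It was flipped horizontally (left ↔ right).

The red star is in the top-right of the first image and the top-left of the second — shapes on opposite sides of the vertical midline have swapped in a mirror flip.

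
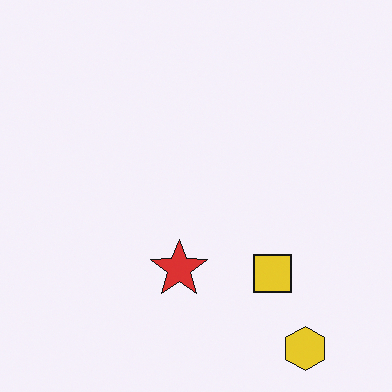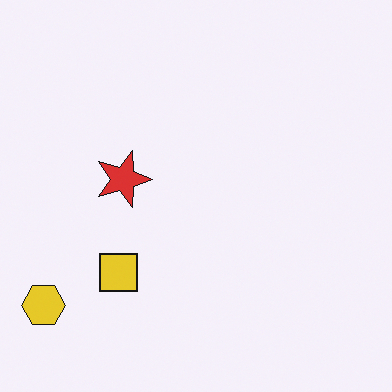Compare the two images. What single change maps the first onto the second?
The transformation is: rotated 90° clockwise.

The yellow hexagon sits in the bottom-right of the first image and the bottom-left of the second — consistent with a whole-image 90° clockwise rotation.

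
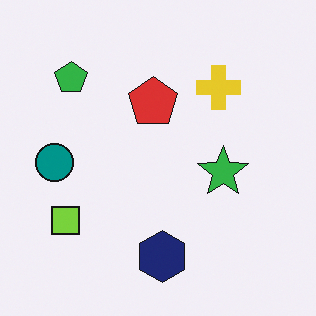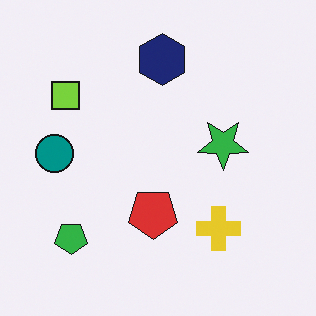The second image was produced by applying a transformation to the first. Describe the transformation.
Flipped vertically (top ↔ bottom).

The navy hexagon is in the bottom of the first image and the top of the second — shapes on opposite sides of the horizontal midline have swapped in a mirror flip.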